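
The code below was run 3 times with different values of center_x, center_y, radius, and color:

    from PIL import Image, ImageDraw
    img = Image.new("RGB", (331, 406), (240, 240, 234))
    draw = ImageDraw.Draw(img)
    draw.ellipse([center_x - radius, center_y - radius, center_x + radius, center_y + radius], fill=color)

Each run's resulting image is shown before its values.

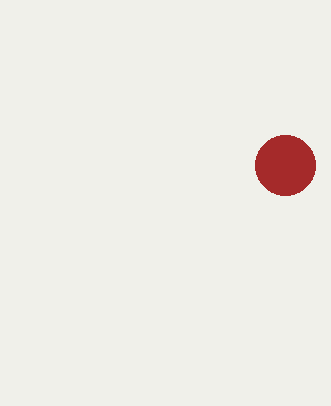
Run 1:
center_x = 285
center_y = 165
radius = 30
color = 'brown'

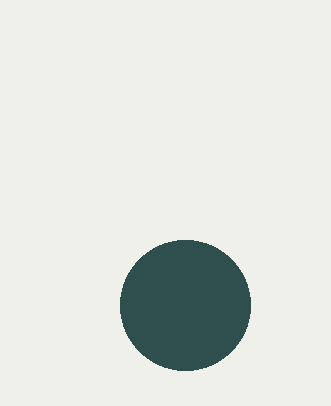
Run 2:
center_x = 185; center_y = 305; radius = 65; color = 'darkslategray'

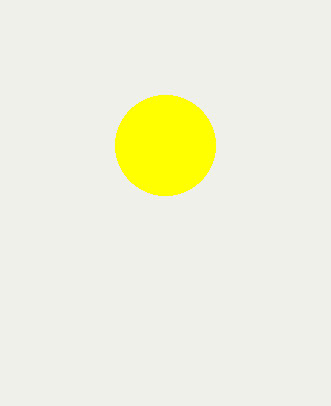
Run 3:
center_x = 165
center_y = 145
radius = 50
color = 'yellow'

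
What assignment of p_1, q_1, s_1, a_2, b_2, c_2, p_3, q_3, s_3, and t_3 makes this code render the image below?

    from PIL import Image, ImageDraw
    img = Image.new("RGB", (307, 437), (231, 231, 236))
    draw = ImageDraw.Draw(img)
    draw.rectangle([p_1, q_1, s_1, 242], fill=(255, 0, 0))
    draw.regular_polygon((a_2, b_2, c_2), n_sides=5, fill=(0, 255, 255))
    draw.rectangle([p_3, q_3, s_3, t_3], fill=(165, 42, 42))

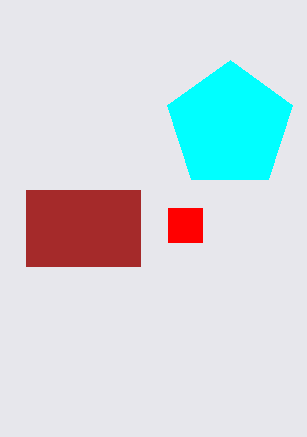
p_1 = 168; q_1 = 208; s_1 = 202; a_2 = 230; b_2 = 126; c_2 = 66; p_3 = 26; q_3 = 190; s_3 = 140; t_3 = 266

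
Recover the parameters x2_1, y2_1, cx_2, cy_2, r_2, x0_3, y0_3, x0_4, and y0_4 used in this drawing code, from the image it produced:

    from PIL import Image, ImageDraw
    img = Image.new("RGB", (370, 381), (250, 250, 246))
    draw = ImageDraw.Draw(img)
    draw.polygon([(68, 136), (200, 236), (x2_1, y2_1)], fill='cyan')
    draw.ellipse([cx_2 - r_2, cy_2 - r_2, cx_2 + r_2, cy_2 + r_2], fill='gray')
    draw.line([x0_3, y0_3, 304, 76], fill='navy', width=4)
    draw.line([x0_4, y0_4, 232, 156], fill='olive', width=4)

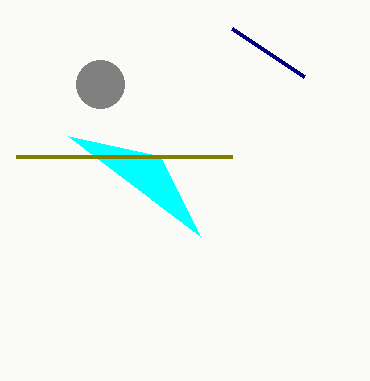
x2_1 = 160
y2_1 = 156
cx_2 = 100
cy_2 = 84
r_2 = 24
x0_3 = 232
y0_3 = 28
x0_4 = 16
y0_4 = 156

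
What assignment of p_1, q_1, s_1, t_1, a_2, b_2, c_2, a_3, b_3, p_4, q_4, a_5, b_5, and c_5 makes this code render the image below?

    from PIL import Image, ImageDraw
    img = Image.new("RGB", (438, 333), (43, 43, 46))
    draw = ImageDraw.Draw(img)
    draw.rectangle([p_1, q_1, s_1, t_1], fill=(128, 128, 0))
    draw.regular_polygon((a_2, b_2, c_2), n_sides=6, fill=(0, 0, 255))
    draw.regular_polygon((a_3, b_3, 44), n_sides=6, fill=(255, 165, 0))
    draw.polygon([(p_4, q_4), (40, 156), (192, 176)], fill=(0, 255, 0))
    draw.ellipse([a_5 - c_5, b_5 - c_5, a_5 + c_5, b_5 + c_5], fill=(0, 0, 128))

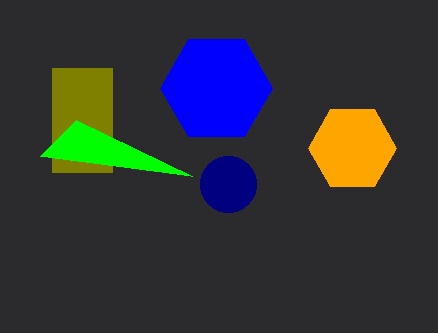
p_1 = 52, q_1 = 68, s_1 = 112, t_1 = 172, a_2 = 216, b_2 = 88, c_2 = 56, a_3 = 352, b_3 = 148, p_4 = 76, q_4 = 120, a_5 = 228, b_5 = 184, c_5 = 28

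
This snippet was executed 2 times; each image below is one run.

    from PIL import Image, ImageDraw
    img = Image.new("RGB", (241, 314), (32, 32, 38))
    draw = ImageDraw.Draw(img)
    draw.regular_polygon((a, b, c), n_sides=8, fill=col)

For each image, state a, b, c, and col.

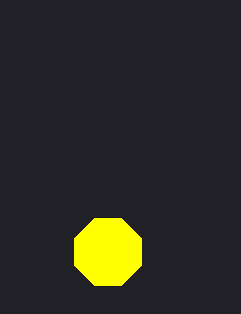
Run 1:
a = 108, b = 252, c = 36, col = 'yellow'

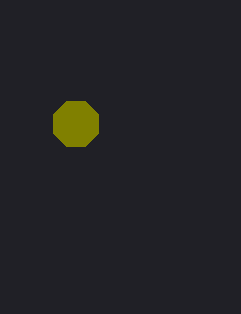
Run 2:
a = 76; b = 124; c = 24; col = 'olive'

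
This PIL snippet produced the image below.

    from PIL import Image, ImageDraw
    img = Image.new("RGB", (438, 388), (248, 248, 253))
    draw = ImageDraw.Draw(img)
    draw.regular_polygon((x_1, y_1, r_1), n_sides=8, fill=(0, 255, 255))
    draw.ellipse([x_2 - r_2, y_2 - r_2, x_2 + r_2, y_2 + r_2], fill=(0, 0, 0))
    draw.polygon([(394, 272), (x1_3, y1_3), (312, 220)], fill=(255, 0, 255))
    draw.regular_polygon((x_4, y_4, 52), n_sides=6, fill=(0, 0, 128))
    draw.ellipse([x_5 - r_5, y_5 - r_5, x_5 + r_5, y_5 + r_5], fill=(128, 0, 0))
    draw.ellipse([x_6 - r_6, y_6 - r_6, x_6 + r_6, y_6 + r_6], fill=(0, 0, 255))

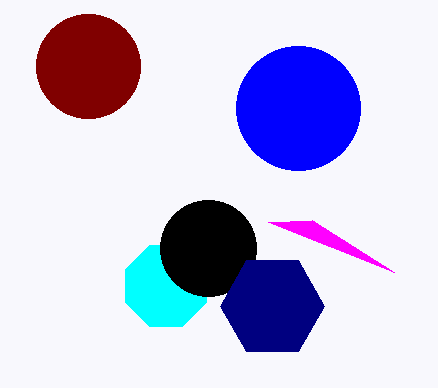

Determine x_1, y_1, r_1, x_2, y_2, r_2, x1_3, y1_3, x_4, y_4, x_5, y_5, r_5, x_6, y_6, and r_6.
x_1 = 166
y_1 = 286
r_1 = 44
x_2 = 208
y_2 = 248
r_2 = 48
x1_3 = 268
y1_3 = 222
x_4 = 272
y_4 = 306
x_5 = 88
y_5 = 66
r_5 = 52
x_6 = 298
y_6 = 108
r_6 = 62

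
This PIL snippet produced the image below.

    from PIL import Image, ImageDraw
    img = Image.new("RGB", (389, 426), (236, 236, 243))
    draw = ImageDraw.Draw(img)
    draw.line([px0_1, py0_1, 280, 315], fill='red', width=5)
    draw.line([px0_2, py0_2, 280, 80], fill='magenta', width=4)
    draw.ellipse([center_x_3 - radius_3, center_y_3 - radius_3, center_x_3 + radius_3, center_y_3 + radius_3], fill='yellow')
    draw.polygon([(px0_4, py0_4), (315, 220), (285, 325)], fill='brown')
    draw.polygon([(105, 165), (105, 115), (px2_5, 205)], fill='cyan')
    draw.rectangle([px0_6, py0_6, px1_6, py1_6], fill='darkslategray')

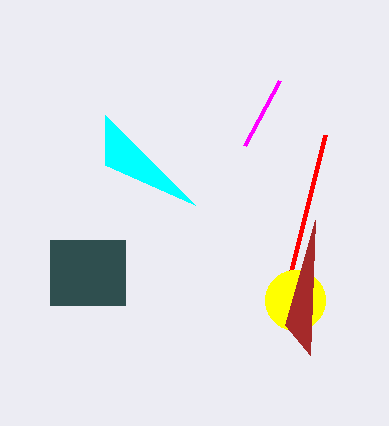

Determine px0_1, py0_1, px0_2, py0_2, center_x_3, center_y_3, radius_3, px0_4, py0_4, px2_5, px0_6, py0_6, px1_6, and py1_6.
px0_1 = 325; py0_1 = 135; px0_2 = 245; py0_2 = 145; center_x_3 = 295; center_y_3 = 300; radius_3 = 30; px0_4 = 310; py0_4 = 355; px2_5 = 195; px0_6 = 50; py0_6 = 240; px1_6 = 125; py1_6 = 305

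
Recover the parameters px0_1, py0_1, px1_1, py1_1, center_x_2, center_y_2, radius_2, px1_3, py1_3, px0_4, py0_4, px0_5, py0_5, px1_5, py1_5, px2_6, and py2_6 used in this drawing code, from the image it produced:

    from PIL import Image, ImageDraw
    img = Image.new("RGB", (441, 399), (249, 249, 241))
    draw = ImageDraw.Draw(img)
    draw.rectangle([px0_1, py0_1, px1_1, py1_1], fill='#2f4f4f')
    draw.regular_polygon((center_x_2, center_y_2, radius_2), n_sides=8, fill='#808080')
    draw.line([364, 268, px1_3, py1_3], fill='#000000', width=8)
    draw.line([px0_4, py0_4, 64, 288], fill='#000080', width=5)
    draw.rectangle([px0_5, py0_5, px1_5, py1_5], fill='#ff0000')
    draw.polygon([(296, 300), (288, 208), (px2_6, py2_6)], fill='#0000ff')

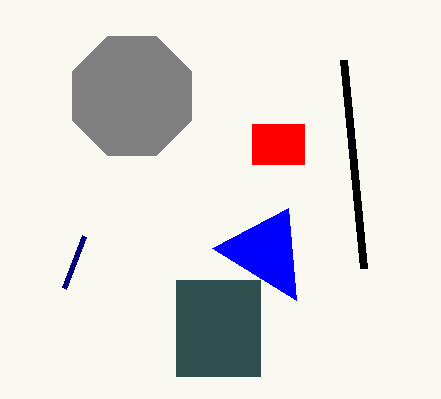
px0_1 = 176
py0_1 = 280
px1_1 = 260
py1_1 = 376
center_x_2 = 132
center_y_2 = 96
radius_2 = 64
px1_3 = 344
py1_3 = 60
px0_4 = 84
py0_4 = 236
px0_5 = 252
py0_5 = 124
px1_5 = 304
py1_5 = 164
px2_6 = 212
py2_6 = 248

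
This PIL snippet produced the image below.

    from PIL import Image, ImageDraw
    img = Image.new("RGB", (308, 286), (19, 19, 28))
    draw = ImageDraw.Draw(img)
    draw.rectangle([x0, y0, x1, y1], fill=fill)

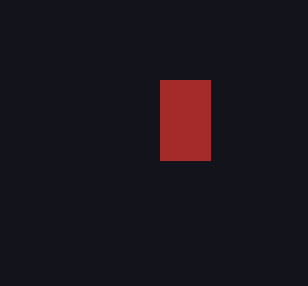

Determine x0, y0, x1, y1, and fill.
x0 = 160, y0 = 80, x1 = 210, y1 = 160, fill = 'brown'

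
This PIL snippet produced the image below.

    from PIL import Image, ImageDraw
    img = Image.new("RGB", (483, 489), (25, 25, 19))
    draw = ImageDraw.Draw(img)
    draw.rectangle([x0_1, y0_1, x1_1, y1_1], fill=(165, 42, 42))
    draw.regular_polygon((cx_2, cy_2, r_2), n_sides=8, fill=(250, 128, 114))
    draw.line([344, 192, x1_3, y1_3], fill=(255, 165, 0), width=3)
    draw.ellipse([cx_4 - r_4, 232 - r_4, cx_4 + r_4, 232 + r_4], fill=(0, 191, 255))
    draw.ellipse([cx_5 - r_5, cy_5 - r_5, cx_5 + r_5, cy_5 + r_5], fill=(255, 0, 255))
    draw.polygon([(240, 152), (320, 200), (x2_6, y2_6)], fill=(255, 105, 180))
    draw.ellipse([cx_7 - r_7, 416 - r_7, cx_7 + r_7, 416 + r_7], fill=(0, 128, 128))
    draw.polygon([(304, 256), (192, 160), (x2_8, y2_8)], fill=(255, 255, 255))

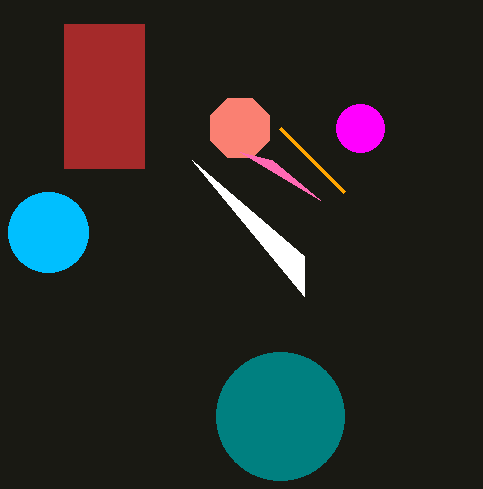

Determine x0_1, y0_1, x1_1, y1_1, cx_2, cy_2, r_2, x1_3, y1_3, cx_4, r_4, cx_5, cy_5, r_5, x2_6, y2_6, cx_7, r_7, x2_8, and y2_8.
x0_1 = 64; y0_1 = 24; x1_1 = 144; y1_1 = 168; cx_2 = 240; cy_2 = 128; r_2 = 32; x1_3 = 280; y1_3 = 128; cx_4 = 48; r_4 = 40; cx_5 = 360; cy_5 = 128; r_5 = 24; x2_6 = 272; y2_6 = 160; cx_7 = 280; r_7 = 64; x2_8 = 304; y2_8 = 296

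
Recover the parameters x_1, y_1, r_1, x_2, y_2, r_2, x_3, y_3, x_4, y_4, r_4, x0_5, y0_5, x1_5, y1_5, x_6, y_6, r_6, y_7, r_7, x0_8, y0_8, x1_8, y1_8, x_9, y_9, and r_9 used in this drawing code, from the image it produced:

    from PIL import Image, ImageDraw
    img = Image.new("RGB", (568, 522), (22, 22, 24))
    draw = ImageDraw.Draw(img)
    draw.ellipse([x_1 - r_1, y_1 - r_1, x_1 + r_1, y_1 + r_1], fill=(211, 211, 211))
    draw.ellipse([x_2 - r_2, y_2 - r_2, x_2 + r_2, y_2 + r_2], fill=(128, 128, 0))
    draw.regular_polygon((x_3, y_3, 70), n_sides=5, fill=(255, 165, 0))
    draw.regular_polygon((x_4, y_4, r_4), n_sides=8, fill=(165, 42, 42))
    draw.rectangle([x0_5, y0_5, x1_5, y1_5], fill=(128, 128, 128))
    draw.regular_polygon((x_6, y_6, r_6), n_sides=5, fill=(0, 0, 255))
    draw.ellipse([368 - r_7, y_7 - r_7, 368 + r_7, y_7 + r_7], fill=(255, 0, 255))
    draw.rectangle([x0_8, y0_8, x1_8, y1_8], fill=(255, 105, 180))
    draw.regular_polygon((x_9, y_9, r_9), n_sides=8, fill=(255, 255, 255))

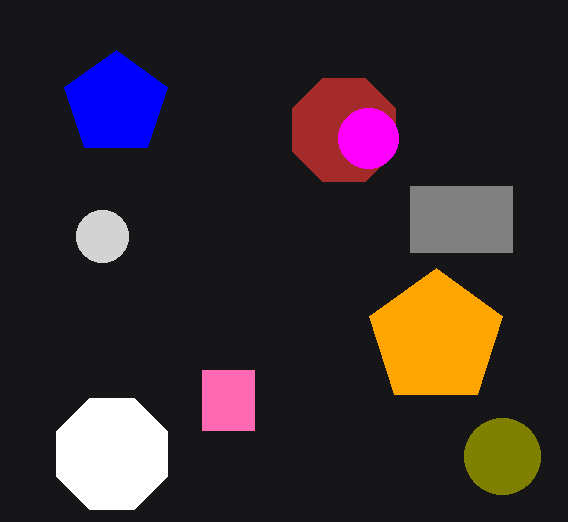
x_1 = 102, y_1 = 236, r_1 = 26, x_2 = 502, y_2 = 456, r_2 = 38, x_3 = 436, y_3 = 338, x_4 = 344, y_4 = 130, r_4 = 56, x0_5 = 410, y0_5 = 186, x1_5 = 512, y1_5 = 252, x_6 = 116, y_6 = 104, r_6 = 54, y_7 = 138, r_7 = 30, x0_8 = 202, y0_8 = 370, x1_8 = 254, y1_8 = 430, x_9 = 112, y_9 = 454, r_9 = 60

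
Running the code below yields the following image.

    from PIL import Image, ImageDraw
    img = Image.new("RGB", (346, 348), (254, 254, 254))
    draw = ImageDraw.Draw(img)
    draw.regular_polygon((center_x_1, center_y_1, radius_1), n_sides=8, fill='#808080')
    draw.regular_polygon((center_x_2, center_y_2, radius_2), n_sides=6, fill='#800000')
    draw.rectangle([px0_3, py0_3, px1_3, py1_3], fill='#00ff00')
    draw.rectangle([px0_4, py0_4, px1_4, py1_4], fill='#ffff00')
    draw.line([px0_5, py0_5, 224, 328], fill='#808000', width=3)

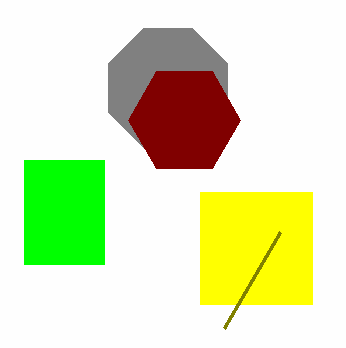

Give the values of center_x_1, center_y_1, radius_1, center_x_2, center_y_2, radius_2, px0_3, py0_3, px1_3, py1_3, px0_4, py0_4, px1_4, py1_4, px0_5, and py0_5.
center_x_1 = 168; center_y_1 = 88; radius_1 = 64; center_x_2 = 184; center_y_2 = 120; radius_2 = 56; px0_3 = 24; py0_3 = 160; px1_3 = 104; py1_3 = 264; px0_4 = 200; py0_4 = 192; px1_4 = 312; py1_4 = 304; px0_5 = 280; py0_5 = 232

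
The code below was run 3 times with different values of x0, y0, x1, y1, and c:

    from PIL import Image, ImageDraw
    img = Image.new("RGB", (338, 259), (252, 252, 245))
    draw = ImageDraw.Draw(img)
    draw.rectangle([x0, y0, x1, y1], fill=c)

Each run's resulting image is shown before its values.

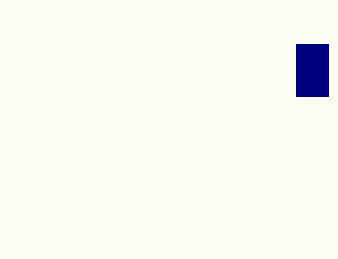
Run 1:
x0 = 296
y0 = 44
x1 = 328
y1 = 96
c = 'navy'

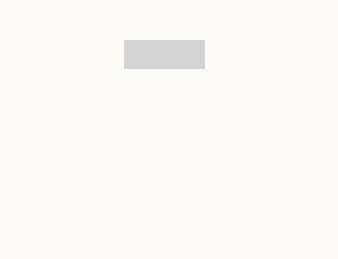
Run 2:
x0 = 124, y0 = 40, x1 = 204, y1 = 68, c = 'lightgray'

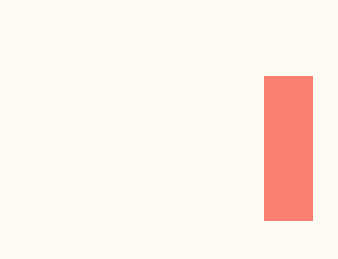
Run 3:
x0 = 264; y0 = 76; x1 = 312; y1 = 220; c = 'salmon'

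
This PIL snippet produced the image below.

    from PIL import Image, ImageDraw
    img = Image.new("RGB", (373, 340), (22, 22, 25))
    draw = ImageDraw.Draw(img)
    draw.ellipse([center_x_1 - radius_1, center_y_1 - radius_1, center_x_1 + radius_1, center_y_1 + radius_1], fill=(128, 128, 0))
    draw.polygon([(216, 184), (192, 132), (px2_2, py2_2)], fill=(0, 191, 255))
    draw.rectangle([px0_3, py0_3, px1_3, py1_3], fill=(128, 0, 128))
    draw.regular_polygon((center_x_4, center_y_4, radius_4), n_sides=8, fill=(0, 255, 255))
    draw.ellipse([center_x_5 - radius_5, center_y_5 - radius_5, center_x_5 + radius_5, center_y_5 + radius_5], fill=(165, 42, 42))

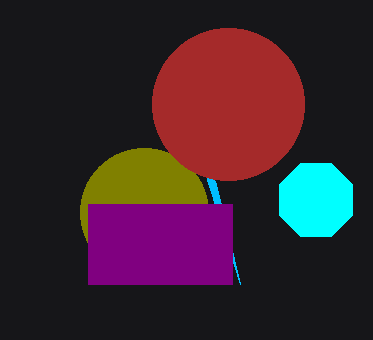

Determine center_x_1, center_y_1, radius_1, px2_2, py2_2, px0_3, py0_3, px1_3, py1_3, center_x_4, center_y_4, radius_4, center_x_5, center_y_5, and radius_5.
center_x_1 = 144
center_y_1 = 212
radius_1 = 64
px2_2 = 240
py2_2 = 284
px0_3 = 88
py0_3 = 204
px1_3 = 232
py1_3 = 284
center_x_4 = 316
center_y_4 = 200
radius_4 = 40
center_x_5 = 228
center_y_5 = 104
radius_5 = 76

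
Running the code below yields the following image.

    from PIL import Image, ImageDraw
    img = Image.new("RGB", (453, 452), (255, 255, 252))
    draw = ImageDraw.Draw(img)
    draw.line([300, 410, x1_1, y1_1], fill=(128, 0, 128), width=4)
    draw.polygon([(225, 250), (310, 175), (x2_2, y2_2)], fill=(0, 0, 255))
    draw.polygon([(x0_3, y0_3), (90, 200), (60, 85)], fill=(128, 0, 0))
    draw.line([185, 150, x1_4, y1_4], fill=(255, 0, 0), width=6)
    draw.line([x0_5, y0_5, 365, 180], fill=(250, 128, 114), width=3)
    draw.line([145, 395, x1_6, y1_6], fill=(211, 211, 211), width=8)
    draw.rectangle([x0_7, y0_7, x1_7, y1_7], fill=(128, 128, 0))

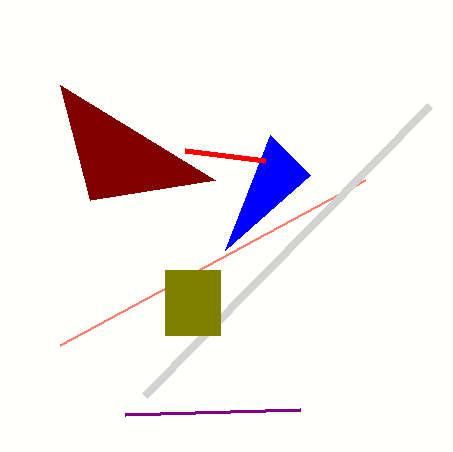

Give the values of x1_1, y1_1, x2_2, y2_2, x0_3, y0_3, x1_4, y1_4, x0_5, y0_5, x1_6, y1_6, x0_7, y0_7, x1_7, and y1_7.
x1_1 = 125
y1_1 = 415
x2_2 = 270
y2_2 = 135
x0_3 = 215
y0_3 = 180
x1_4 = 265
y1_4 = 160
x0_5 = 60
y0_5 = 345
x1_6 = 430
y1_6 = 105
x0_7 = 165
y0_7 = 270
x1_7 = 220
y1_7 = 335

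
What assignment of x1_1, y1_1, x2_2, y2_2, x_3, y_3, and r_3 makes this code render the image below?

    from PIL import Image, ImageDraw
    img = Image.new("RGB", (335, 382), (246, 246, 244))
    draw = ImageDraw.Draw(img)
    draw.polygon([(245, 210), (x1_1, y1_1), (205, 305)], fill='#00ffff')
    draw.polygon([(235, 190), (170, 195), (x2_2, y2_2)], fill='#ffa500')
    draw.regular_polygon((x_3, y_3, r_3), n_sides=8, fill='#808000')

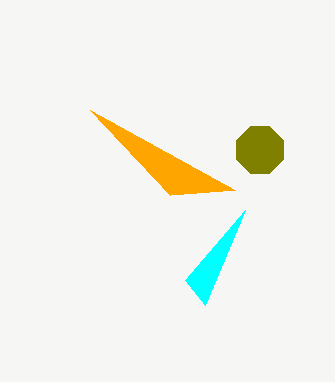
x1_1 = 185; y1_1 = 280; x2_2 = 90; y2_2 = 110; x_3 = 260; y_3 = 150; r_3 = 25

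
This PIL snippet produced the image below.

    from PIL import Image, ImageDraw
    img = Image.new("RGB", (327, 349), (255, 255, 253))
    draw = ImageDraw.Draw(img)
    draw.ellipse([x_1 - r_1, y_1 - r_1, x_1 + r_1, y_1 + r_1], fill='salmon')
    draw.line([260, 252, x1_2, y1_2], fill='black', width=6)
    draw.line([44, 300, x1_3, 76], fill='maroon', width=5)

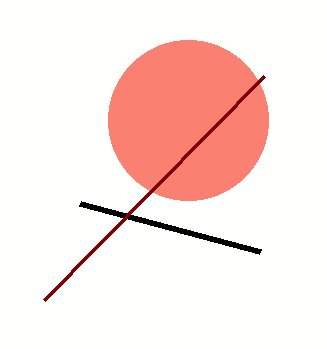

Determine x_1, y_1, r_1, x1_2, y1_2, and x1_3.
x_1 = 188, y_1 = 120, r_1 = 80, x1_2 = 80, y1_2 = 204, x1_3 = 264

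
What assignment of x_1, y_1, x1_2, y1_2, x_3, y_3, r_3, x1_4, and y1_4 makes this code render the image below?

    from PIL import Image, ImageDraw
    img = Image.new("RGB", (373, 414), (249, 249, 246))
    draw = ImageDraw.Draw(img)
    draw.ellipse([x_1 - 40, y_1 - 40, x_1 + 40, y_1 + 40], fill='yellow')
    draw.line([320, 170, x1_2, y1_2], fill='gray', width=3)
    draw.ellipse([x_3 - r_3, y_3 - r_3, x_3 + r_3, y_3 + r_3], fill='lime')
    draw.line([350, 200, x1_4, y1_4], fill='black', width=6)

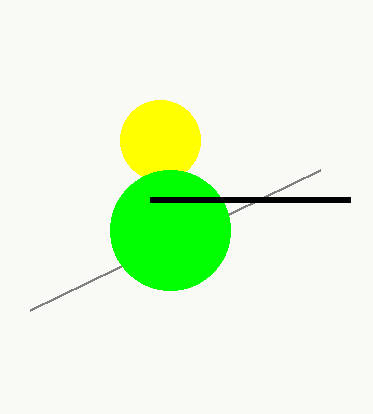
x_1 = 160, y_1 = 140, x1_2 = 30, y1_2 = 310, x_3 = 170, y_3 = 230, r_3 = 60, x1_4 = 150, y1_4 = 200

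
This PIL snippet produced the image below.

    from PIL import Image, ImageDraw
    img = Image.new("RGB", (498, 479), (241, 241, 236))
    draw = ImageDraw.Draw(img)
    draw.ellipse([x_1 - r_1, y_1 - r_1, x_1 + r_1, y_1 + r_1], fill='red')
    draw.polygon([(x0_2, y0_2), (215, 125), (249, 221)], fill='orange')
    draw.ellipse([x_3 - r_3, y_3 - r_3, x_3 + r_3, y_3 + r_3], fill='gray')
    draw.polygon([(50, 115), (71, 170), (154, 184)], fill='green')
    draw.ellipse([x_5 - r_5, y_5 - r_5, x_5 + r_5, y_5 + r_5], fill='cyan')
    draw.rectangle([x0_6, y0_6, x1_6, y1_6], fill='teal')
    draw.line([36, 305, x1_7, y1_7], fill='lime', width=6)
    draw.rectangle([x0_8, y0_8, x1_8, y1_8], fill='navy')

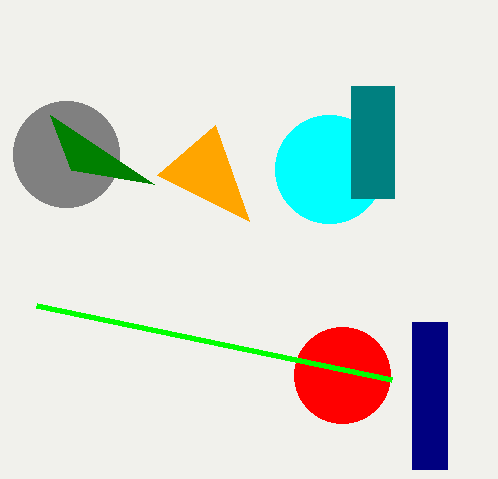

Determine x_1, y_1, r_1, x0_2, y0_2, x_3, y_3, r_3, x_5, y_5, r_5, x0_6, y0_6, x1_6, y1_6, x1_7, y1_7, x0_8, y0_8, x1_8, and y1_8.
x_1 = 342
y_1 = 375
r_1 = 48
x0_2 = 157
y0_2 = 175
x_3 = 66
y_3 = 154
r_3 = 53
x_5 = 329
y_5 = 169
r_5 = 54
x0_6 = 351
y0_6 = 86
x1_6 = 394
y1_6 = 198
x1_7 = 391
y1_7 = 379
x0_8 = 412
y0_8 = 322
x1_8 = 447
y1_8 = 469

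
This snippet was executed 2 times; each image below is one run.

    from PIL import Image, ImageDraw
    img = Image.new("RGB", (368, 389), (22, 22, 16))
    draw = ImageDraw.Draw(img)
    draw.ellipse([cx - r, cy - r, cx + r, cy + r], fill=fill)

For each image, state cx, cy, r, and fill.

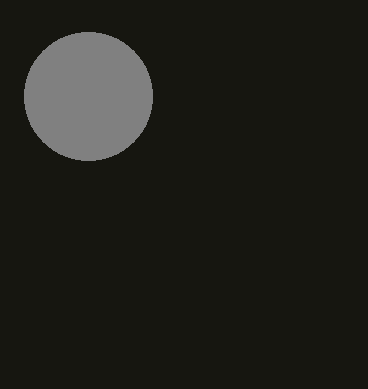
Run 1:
cx = 88
cy = 96
r = 64
fill = 'gray'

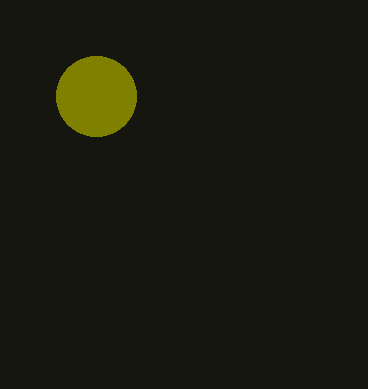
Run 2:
cx = 96
cy = 96
r = 40
fill = 'olive'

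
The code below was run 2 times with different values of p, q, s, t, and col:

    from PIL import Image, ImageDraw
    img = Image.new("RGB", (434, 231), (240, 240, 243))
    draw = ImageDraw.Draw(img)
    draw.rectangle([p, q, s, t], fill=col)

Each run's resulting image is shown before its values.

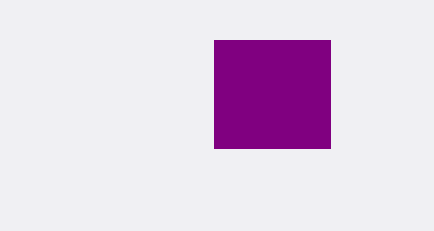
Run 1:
p = 214, q = 40, s = 330, t = 148, col = 'purple'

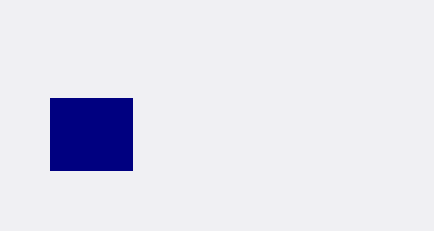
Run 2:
p = 50
q = 98
s = 132
t = 170
col = 'navy'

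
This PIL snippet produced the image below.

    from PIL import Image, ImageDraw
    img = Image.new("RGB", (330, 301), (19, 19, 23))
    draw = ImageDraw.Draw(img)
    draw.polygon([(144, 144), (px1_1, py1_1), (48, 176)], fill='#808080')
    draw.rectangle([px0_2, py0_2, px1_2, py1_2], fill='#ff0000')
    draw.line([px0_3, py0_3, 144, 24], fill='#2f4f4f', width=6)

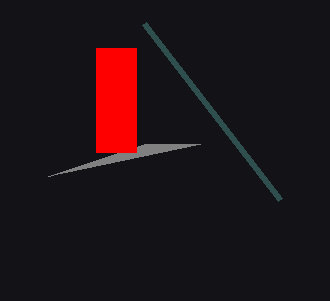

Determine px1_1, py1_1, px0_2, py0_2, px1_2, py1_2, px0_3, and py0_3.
px1_1 = 200; py1_1 = 144; px0_2 = 96; py0_2 = 48; px1_2 = 136; py1_2 = 152; px0_3 = 280; py0_3 = 200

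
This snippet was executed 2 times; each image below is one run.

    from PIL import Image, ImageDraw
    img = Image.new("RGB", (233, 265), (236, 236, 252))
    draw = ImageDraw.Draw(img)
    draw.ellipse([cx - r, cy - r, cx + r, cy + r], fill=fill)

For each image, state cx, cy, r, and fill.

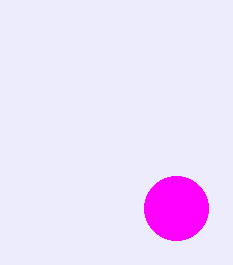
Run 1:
cx = 176
cy = 208
r = 32
fill = 'magenta'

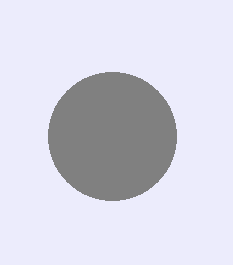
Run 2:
cx = 112
cy = 136
r = 64
fill = 'gray'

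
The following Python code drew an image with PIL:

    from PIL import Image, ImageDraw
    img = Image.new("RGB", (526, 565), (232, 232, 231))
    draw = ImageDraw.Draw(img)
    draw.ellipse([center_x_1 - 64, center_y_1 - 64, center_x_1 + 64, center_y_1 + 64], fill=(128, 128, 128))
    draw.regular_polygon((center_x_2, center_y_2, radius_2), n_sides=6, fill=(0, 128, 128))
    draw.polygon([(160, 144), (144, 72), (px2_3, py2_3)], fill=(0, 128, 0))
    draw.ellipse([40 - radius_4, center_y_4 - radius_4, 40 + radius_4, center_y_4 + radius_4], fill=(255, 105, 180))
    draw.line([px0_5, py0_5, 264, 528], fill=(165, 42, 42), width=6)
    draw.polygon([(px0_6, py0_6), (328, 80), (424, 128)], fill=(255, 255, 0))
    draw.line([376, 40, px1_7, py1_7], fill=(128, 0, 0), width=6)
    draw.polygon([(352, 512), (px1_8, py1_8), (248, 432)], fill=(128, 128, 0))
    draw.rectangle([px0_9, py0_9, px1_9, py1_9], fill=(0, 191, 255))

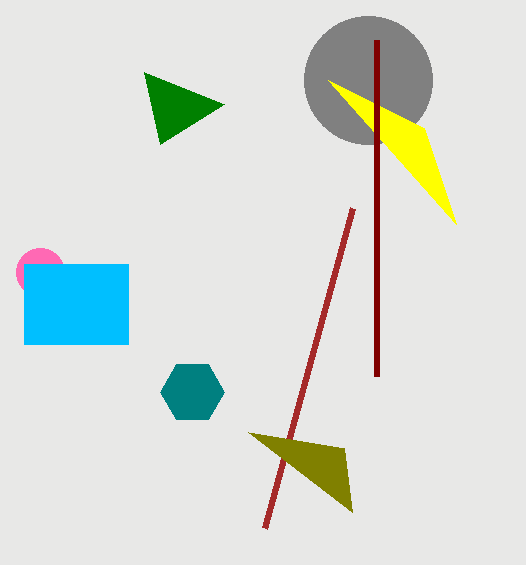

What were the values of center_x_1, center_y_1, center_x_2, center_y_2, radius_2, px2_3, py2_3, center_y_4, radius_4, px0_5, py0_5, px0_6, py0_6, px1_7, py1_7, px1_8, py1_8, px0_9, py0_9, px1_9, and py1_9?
center_x_1 = 368; center_y_1 = 80; center_x_2 = 192; center_y_2 = 392; radius_2 = 32; px2_3 = 224; py2_3 = 104; center_y_4 = 272; radius_4 = 24; px0_5 = 352; py0_5 = 208; px0_6 = 456; py0_6 = 224; px1_7 = 376; py1_7 = 376; px1_8 = 344; py1_8 = 448; px0_9 = 24; py0_9 = 264; px1_9 = 128; py1_9 = 344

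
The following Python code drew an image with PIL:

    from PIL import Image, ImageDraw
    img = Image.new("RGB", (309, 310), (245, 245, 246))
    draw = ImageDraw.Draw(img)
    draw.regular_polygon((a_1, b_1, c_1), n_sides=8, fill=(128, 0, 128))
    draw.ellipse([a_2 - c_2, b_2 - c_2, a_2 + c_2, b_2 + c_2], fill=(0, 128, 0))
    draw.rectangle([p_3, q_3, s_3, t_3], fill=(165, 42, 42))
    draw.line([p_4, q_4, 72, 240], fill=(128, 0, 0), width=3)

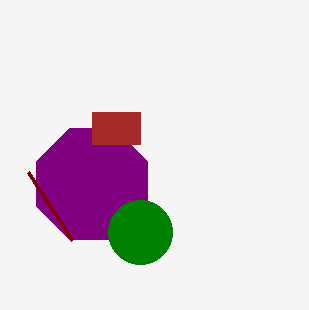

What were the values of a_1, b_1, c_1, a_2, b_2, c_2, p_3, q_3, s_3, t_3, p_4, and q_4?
a_1 = 92, b_1 = 184, c_1 = 60, a_2 = 140, b_2 = 232, c_2 = 32, p_3 = 92, q_3 = 112, s_3 = 140, t_3 = 144, p_4 = 28, q_4 = 172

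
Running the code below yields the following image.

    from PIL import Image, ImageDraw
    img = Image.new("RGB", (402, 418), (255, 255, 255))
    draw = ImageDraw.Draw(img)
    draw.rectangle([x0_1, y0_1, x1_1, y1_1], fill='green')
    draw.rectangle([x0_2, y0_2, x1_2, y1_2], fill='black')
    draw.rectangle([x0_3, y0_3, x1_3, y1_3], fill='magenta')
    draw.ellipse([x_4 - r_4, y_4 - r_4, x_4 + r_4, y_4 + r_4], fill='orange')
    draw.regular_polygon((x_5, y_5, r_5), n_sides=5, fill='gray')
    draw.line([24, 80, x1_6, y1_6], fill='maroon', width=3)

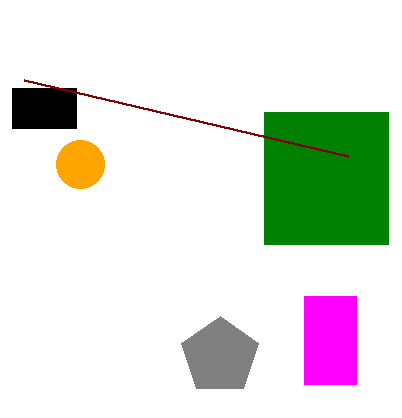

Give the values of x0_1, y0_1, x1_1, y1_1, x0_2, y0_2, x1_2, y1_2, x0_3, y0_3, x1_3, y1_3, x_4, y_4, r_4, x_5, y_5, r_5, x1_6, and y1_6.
x0_1 = 264
y0_1 = 112
x1_1 = 388
y1_1 = 244
x0_2 = 12
y0_2 = 88
x1_2 = 76
y1_2 = 128
x0_3 = 304
y0_3 = 296
x1_3 = 356
y1_3 = 384
x_4 = 80
y_4 = 164
r_4 = 24
x_5 = 220
y_5 = 356
r_5 = 40
x1_6 = 348
y1_6 = 156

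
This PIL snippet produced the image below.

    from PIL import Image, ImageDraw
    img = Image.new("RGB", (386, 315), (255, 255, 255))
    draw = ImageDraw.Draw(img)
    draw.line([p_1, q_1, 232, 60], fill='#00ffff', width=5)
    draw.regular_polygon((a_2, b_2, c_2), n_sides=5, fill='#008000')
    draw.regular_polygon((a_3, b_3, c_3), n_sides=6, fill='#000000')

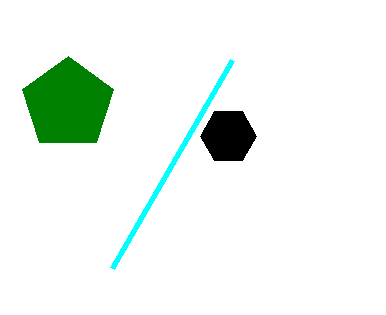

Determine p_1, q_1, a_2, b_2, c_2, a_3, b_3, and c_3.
p_1 = 112
q_1 = 268
a_2 = 68
b_2 = 104
c_2 = 48
a_3 = 228
b_3 = 136
c_3 = 28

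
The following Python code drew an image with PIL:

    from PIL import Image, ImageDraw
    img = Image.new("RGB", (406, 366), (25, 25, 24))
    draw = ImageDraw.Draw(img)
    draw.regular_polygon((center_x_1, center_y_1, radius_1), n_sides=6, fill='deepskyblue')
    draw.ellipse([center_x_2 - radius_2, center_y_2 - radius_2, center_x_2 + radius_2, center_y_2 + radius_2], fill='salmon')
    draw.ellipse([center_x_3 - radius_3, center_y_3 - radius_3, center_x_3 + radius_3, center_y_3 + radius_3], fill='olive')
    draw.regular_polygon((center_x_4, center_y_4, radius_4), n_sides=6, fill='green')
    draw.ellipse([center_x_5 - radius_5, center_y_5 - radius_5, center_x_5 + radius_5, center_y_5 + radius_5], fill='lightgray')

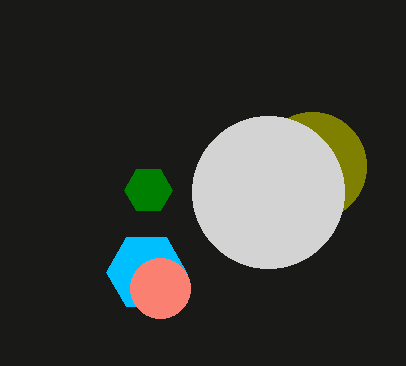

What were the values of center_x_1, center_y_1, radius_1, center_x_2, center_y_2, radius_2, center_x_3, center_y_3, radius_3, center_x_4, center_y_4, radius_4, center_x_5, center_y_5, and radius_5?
center_x_1 = 146
center_y_1 = 272
radius_1 = 40
center_x_2 = 160
center_y_2 = 288
radius_2 = 30
center_x_3 = 312
center_y_3 = 166
radius_3 = 54
center_x_4 = 148
center_y_4 = 190
radius_4 = 24
center_x_5 = 268
center_y_5 = 192
radius_5 = 76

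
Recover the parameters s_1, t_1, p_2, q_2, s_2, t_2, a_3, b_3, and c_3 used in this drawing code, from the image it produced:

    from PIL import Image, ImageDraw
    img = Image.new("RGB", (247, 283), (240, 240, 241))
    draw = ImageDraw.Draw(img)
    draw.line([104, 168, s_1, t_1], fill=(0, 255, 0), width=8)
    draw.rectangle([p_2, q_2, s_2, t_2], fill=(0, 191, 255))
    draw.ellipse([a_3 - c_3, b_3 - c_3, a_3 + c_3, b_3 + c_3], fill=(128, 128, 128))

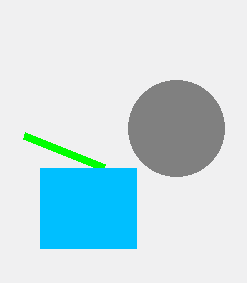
s_1 = 24
t_1 = 136
p_2 = 40
q_2 = 168
s_2 = 136
t_2 = 248
a_3 = 176
b_3 = 128
c_3 = 48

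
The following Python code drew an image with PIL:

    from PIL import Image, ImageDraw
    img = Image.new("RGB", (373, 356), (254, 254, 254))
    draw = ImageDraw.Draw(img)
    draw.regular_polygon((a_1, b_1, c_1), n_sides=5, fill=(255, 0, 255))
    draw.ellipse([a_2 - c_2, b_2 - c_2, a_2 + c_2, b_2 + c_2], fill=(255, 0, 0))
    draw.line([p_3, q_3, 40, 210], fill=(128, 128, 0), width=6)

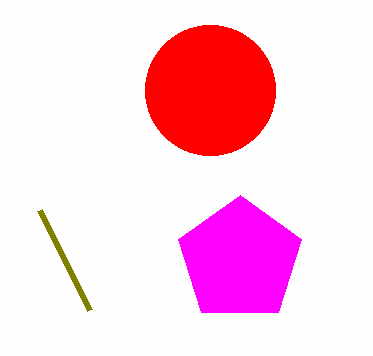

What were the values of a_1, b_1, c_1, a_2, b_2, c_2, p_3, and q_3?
a_1 = 240, b_1 = 260, c_1 = 65, a_2 = 210, b_2 = 90, c_2 = 65, p_3 = 90, q_3 = 310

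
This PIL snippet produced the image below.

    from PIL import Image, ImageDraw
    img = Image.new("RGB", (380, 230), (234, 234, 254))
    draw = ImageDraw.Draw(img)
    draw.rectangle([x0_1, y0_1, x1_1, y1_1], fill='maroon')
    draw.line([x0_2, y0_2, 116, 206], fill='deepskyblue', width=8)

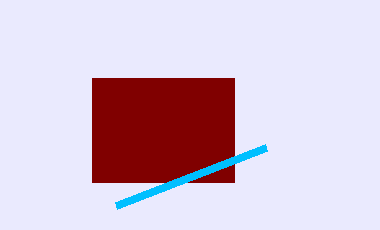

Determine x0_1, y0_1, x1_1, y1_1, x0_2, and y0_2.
x0_1 = 92
y0_1 = 78
x1_1 = 234
y1_1 = 182
x0_2 = 266
y0_2 = 148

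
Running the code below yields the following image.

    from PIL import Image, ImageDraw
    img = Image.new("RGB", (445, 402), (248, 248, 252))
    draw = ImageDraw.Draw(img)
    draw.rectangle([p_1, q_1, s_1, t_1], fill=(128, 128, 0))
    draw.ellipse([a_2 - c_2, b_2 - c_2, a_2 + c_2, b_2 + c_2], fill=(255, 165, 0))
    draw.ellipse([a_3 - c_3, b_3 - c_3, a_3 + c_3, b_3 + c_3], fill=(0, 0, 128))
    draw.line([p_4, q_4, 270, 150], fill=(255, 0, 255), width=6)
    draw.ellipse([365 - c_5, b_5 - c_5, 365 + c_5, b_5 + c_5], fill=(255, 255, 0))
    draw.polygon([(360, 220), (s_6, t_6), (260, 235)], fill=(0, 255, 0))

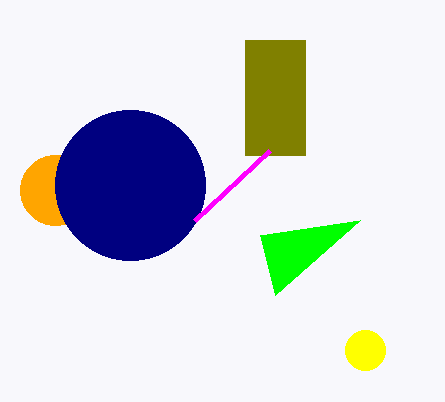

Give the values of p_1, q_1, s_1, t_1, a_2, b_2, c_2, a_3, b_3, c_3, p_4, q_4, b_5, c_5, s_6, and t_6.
p_1 = 245; q_1 = 40; s_1 = 305; t_1 = 155; a_2 = 55; b_2 = 190; c_2 = 35; a_3 = 130; b_3 = 185; c_3 = 75; p_4 = 195; q_4 = 220; b_5 = 350; c_5 = 20; s_6 = 275; t_6 = 295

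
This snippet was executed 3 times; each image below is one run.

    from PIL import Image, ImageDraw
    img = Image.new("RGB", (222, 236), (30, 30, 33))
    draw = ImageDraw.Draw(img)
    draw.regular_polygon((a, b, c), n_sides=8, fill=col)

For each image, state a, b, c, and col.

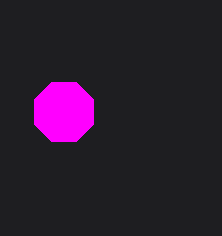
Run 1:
a = 64
b = 112
c = 32
col = 'magenta'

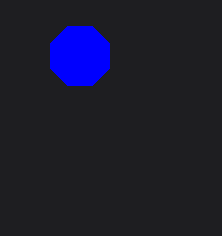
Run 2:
a = 80
b = 56
c = 32
col = 'blue'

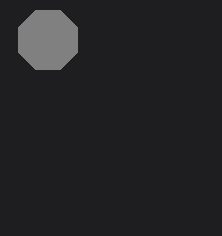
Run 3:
a = 48
b = 40
c = 32
col = 'gray'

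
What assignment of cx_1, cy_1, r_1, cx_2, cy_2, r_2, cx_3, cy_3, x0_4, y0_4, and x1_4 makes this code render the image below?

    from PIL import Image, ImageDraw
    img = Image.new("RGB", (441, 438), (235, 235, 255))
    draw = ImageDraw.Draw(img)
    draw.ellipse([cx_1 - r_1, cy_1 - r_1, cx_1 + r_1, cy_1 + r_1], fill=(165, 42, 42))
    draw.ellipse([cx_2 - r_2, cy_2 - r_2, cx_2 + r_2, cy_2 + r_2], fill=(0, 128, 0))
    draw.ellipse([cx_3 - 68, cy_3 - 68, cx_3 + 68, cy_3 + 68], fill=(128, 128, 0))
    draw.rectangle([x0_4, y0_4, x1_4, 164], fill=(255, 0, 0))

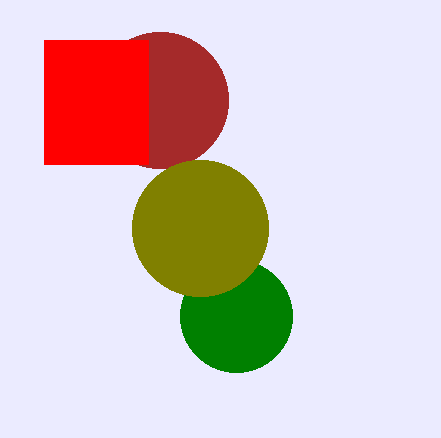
cx_1 = 160
cy_1 = 100
r_1 = 68
cx_2 = 236
cy_2 = 316
r_2 = 56
cx_3 = 200
cy_3 = 228
x0_4 = 44
y0_4 = 40
x1_4 = 148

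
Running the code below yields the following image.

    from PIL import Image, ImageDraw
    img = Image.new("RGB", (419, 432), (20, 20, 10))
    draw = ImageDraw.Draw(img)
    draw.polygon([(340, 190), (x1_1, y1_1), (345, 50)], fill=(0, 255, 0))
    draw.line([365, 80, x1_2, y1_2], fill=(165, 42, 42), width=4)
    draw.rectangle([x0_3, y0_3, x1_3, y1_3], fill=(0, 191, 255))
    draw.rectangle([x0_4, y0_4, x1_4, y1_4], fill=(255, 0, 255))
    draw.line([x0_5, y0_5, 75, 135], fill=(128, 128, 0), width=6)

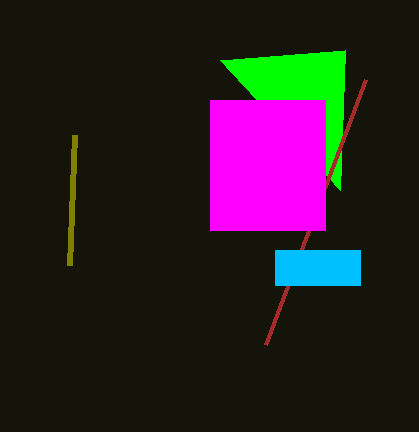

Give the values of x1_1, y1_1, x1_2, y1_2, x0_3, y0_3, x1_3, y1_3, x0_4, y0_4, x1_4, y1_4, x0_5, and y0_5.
x1_1 = 220
y1_1 = 60
x1_2 = 265
y1_2 = 345
x0_3 = 275
y0_3 = 250
x1_3 = 360
y1_3 = 285
x0_4 = 210
y0_4 = 100
x1_4 = 325
y1_4 = 230
x0_5 = 70
y0_5 = 265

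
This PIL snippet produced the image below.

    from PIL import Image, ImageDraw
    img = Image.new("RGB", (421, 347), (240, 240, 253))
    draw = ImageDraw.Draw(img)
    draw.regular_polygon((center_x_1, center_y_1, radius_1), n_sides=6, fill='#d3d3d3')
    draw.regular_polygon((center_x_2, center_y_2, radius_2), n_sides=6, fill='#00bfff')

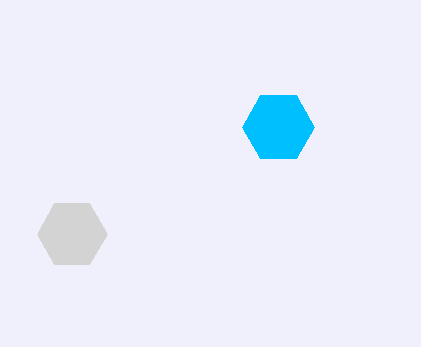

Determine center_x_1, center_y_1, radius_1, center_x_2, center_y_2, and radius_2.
center_x_1 = 72, center_y_1 = 234, radius_1 = 35, center_x_2 = 278, center_y_2 = 127, radius_2 = 36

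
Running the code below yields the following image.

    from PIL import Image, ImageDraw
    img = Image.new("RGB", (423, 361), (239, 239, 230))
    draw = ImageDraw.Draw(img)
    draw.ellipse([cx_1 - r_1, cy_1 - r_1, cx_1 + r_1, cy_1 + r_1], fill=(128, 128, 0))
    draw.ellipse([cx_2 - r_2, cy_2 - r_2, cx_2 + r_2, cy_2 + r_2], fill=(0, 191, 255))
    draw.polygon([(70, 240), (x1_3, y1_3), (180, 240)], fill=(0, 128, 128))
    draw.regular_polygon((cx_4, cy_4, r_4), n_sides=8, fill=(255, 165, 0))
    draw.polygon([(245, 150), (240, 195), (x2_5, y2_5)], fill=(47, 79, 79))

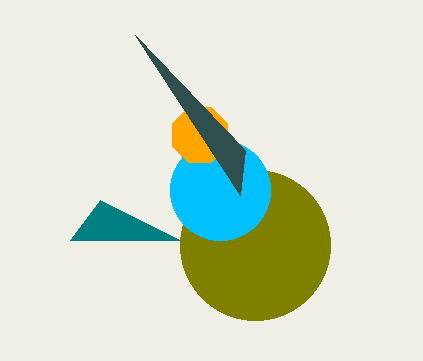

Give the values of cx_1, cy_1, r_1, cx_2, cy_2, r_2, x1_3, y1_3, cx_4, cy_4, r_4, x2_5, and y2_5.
cx_1 = 255; cy_1 = 245; r_1 = 75; cx_2 = 220; cy_2 = 190; r_2 = 50; x1_3 = 100; y1_3 = 200; cx_4 = 200; cy_4 = 135; r_4 = 30; x2_5 = 135; y2_5 = 35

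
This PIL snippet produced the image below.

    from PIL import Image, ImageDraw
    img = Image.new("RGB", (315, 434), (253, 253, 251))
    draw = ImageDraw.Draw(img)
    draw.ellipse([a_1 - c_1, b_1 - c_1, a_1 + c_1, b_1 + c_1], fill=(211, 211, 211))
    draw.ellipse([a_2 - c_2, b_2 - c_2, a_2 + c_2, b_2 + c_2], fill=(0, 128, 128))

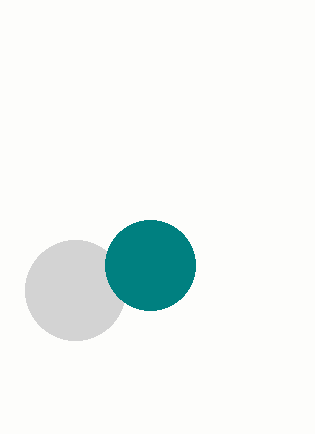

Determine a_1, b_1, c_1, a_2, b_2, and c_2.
a_1 = 75, b_1 = 290, c_1 = 50, a_2 = 150, b_2 = 265, c_2 = 45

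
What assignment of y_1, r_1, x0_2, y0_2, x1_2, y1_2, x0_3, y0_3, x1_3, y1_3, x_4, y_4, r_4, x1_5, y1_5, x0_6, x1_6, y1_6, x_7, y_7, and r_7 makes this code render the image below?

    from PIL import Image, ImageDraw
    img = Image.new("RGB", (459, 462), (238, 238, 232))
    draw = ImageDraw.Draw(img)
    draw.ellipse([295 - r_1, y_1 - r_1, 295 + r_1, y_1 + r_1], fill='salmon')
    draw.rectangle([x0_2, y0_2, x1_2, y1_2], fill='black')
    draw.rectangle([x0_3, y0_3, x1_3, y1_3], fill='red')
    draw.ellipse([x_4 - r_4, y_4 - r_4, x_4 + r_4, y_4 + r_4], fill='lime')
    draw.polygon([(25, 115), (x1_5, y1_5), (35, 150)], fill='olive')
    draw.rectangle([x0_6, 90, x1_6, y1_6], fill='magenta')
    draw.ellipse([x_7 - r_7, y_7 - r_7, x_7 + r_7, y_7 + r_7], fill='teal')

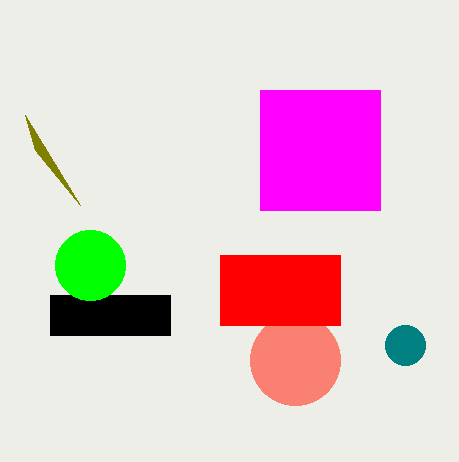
y_1 = 360; r_1 = 45; x0_2 = 50; y0_2 = 295; x1_2 = 170; y1_2 = 335; x0_3 = 220; y0_3 = 255; x1_3 = 340; y1_3 = 325; x_4 = 90; y_4 = 265; r_4 = 35; x1_5 = 80; y1_5 = 205; x0_6 = 260; x1_6 = 380; y1_6 = 210; x_7 = 405; y_7 = 345; r_7 = 20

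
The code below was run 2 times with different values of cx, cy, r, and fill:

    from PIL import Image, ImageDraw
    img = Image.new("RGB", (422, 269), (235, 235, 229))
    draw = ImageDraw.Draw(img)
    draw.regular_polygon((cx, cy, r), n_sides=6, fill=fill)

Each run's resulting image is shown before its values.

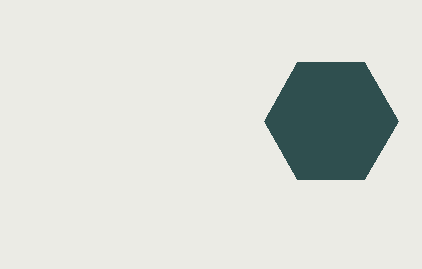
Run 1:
cx = 331; cy = 121; r = 67; fill = 'darkslategray'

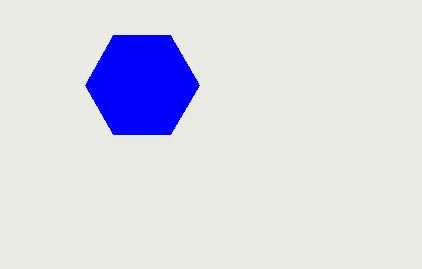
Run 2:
cx = 142, cy = 85, r = 57, fill = 'blue'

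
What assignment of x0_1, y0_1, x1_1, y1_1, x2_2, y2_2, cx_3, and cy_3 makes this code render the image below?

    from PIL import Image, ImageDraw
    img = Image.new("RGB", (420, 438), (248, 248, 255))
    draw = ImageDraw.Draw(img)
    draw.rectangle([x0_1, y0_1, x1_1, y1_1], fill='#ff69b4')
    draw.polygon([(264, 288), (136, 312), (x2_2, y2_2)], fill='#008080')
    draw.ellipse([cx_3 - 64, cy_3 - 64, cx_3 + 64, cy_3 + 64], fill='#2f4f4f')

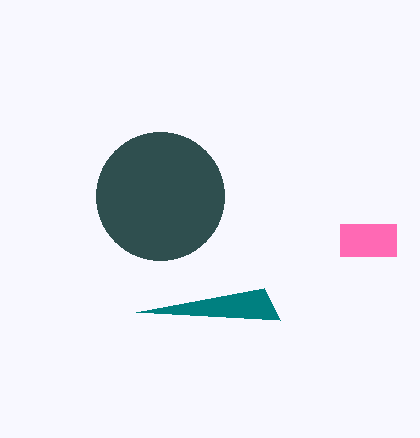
x0_1 = 340
y0_1 = 224
x1_1 = 396
y1_1 = 256
x2_2 = 280
y2_2 = 320
cx_3 = 160
cy_3 = 196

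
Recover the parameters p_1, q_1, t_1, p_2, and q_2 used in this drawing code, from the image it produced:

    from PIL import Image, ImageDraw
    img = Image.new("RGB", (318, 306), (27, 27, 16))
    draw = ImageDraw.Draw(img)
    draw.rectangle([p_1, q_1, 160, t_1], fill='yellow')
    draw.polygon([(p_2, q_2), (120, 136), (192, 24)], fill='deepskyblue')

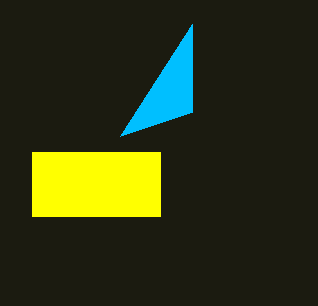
p_1 = 32; q_1 = 152; t_1 = 216; p_2 = 192; q_2 = 112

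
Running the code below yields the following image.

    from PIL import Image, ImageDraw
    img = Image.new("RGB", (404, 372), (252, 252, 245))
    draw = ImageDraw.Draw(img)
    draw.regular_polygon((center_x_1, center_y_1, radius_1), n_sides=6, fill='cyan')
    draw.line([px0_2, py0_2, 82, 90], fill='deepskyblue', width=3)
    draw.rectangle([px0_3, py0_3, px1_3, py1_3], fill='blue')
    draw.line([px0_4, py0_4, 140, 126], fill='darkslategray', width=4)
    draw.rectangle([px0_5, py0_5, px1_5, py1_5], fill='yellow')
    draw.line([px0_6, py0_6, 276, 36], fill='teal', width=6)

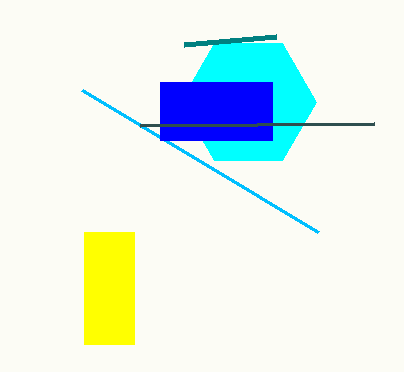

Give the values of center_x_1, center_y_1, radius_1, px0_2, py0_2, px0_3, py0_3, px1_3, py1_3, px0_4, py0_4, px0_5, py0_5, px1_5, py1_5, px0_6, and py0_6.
center_x_1 = 248, center_y_1 = 102, radius_1 = 68, px0_2 = 318, py0_2 = 232, px0_3 = 160, py0_3 = 82, px1_3 = 272, py1_3 = 140, px0_4 = 374, py0_4 = 124, px0_5 = 84, py0_5 = 232, px1_5 = 134, py1_5 = 344, px0_6 = 184, py0_6 = 44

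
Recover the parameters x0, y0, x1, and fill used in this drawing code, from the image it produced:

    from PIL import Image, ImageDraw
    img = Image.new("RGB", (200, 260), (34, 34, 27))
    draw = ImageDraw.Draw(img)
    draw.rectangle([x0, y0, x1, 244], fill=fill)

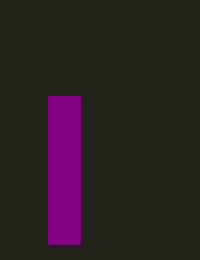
x0 = 48
y0 = 96
x1 = 80
fill = 'purple'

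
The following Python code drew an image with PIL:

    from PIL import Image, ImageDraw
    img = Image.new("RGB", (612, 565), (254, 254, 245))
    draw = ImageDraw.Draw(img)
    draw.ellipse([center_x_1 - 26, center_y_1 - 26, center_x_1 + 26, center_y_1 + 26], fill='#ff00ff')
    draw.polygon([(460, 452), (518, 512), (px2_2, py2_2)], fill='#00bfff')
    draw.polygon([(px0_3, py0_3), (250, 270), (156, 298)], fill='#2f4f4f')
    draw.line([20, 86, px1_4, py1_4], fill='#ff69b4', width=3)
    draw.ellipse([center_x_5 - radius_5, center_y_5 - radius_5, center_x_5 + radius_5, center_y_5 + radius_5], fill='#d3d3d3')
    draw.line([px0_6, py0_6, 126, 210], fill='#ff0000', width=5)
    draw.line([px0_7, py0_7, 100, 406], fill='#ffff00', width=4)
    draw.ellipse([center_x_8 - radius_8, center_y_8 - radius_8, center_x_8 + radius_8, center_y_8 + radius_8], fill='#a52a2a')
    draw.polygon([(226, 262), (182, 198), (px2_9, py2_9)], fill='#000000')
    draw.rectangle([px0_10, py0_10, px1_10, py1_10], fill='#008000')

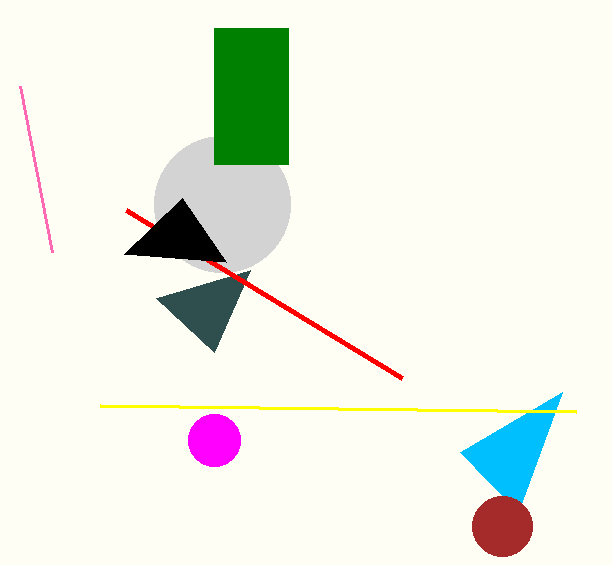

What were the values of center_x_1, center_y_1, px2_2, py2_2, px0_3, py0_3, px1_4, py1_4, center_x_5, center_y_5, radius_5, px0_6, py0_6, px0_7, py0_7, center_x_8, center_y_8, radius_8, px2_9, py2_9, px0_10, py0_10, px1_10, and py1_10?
center_x_1 = 214, center_y_1 = 440, px2_2 = 562, py2_2 = 392, px0_3 = 214, py0_3 = 352, px1_4 = 52, py1_4 = 252, center_x_5 = 222, center_y_5 = 204, radius_5 = 68, px0_6 = 402, py0_6 = 378, px0_7 = 576, py0_7 = 412, center_x_8 = 502, center_y_8 = 526, radius_8 = 30, px2_9 = 124, py2_9 = 254, px0_10 = 214, py0_10 = 28, px1_10 = 288, py1_10 = 164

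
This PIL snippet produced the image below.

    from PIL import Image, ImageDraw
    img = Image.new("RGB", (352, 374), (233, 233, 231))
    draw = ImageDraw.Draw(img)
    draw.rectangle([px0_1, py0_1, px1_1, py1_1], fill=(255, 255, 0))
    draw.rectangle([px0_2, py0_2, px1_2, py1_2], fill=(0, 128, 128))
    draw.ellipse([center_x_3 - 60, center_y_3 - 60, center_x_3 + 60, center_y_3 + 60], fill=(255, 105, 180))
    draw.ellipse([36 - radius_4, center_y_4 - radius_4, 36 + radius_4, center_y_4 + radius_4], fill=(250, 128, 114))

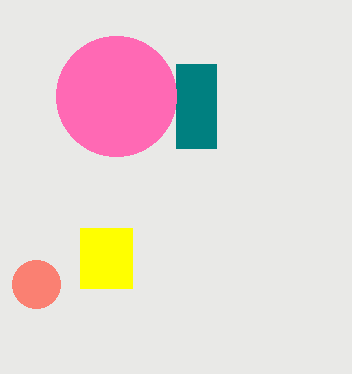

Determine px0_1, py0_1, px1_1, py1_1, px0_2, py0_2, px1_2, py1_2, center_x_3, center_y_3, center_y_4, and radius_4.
px0_1 = 80
py0_1 = 228
px1_1 = 132
py1_1 = 288
px0_2 = 176
py0_2 = 64
px1_2 = 216
py1_2 = 148
center_x_3 = 116
center_y_3 = 96
center_y_4 = 284
radius_4 = 24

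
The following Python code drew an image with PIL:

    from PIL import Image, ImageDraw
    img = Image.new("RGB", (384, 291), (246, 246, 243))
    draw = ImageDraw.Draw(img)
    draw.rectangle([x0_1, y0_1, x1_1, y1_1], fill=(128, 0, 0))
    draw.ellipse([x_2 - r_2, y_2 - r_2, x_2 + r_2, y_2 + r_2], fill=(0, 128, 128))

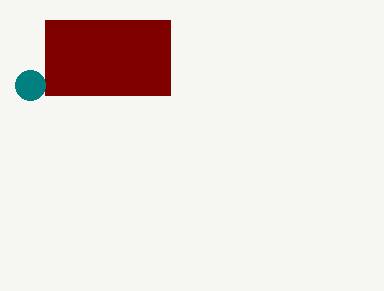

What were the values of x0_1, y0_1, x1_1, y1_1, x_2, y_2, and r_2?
x0_1 = 45, y0_1 = 20, x1_1 = 170, y1_1 = 95, x_2 = 30, y_2 = 85, r_2 = 15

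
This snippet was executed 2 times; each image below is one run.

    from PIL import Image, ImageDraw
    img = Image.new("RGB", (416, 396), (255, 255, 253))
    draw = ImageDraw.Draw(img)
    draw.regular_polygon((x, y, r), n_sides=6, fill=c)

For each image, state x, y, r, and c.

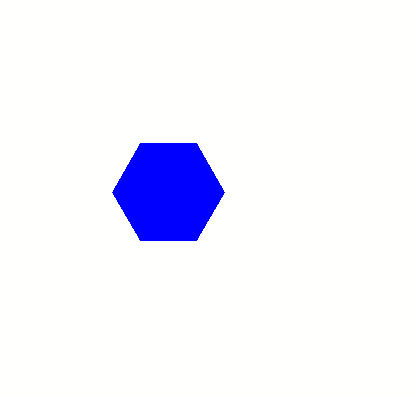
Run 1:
x = 168, y = 192, r = 56, c = 'blue'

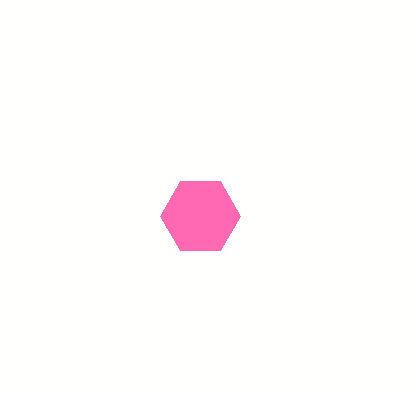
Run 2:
x = 200
y = 216
r = 40
c = 'hotpink'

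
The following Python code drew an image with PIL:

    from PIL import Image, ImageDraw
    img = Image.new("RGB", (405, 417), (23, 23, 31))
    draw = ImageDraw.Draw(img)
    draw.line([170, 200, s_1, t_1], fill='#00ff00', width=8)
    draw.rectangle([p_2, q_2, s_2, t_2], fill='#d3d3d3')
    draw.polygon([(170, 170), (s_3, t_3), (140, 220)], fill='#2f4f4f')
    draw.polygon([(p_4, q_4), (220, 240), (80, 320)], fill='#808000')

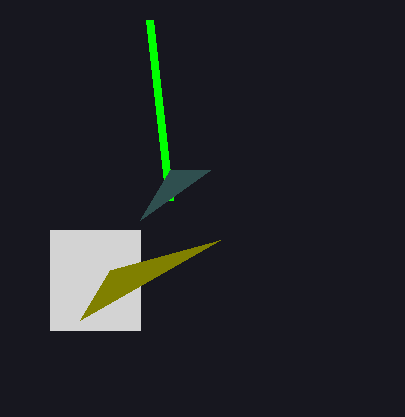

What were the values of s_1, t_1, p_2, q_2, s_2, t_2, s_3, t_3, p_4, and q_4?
s_1 = 150, t_1 = 20, p_2 = 50, q_2 = 230, s_2 = 140, t_2 = 330, s_3 = 210, t_3 = 170, p_4 = 110, q_4 = 270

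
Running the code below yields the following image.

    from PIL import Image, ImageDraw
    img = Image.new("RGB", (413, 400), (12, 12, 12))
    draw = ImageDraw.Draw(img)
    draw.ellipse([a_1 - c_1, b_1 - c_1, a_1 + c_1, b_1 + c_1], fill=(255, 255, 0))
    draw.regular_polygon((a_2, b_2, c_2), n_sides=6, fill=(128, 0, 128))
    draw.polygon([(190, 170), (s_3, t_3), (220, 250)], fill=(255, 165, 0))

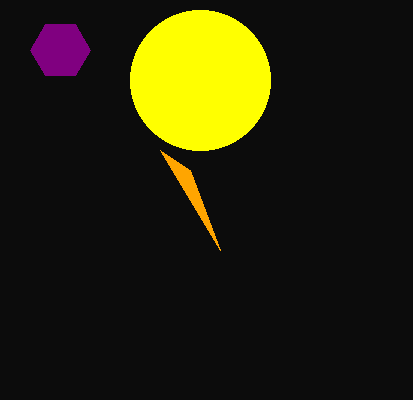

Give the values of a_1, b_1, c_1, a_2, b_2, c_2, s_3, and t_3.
a_1 = 200
b_1 = 80
c_1 = 70
a_2 = 60
b_2 = 50
c_2 = 30
s_3 = 160
t_3 = 150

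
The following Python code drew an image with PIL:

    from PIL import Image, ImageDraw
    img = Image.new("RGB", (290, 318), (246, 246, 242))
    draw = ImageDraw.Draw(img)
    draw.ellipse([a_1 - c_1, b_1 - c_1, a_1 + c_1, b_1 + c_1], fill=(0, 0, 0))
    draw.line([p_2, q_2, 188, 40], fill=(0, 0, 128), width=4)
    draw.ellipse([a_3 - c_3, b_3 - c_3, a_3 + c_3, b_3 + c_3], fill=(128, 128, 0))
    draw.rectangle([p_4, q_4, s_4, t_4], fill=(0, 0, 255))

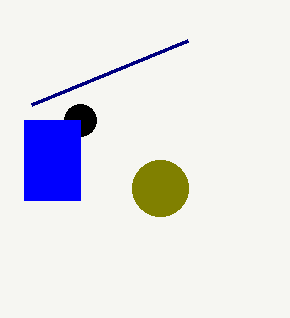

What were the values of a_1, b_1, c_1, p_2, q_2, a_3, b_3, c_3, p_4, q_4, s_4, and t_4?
a_1 = 80, b_1 = 120, c_1 = 16, p_2 = 32, q_2 = 104, a_3 = 160, b_3 = 188, c_3 = 28, p_4 = 24, q_4 = 120, s_4 = 80, t_4 = 200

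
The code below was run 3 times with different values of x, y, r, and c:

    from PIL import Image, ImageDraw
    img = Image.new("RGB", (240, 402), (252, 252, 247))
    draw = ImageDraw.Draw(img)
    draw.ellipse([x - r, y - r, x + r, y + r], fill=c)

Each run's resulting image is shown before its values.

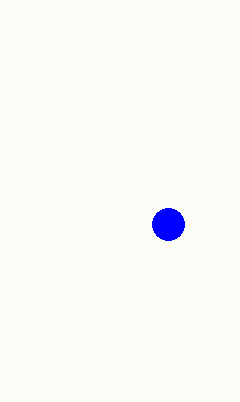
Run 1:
x = 168, y = 224, r = 16, c = 'blue'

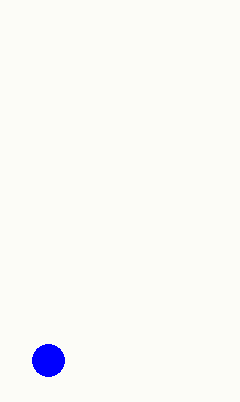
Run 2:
x = 48; y = 360; r = 16; c = 'blue'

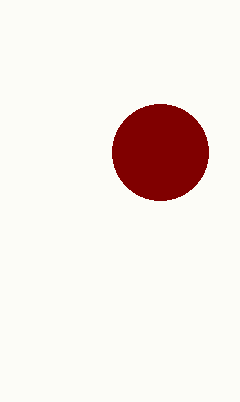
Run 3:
x = 160
y = 152
r = 48
c = 'maroon'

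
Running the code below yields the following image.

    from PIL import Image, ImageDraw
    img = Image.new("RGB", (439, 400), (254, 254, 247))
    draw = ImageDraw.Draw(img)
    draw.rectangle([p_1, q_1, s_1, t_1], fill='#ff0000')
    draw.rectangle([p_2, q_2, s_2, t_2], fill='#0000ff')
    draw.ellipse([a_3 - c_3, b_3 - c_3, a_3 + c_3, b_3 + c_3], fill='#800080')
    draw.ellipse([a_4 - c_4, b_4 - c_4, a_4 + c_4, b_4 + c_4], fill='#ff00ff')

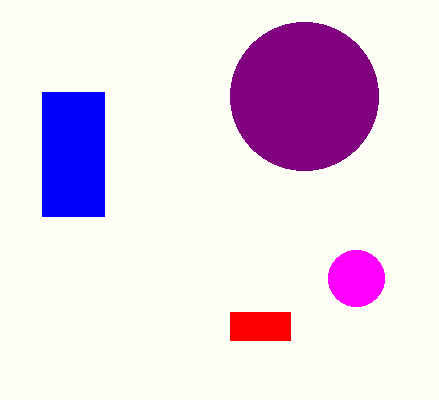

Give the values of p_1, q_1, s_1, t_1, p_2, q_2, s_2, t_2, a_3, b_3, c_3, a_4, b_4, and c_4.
p_1 = 230
q_1 = 312
s_1 = 290
t_1 = 340
p_2 = 42
q_2 = 92
s_2 = 104
t_2 = 216
a_3 = 304
b_3 = 96
c_3 = 74
a_4 = 356
b_4 = 278
c_4 = 28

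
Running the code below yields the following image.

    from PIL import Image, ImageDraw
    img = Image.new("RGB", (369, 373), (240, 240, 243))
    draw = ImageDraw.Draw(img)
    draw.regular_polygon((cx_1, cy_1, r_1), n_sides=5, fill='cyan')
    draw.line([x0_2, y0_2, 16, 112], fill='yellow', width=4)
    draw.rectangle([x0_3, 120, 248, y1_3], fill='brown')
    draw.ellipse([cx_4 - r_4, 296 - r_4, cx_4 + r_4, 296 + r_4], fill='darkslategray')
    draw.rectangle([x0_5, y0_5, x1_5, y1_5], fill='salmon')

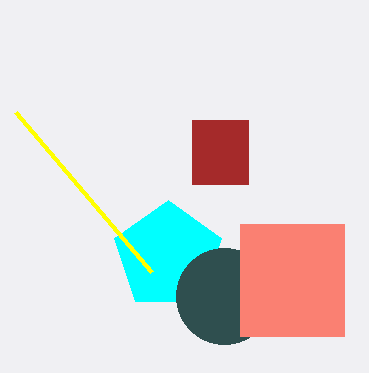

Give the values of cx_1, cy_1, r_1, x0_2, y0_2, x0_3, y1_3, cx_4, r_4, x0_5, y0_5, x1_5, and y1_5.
cx_1 = 168; cy_1 = 256; r_1 = 56; x0_2 = 152; y0_2 = 272; x0_3 = 192; y1_3 = 184; cx_4 = 224; r_4 = 48; x0_5 = 240; y0_5 = 224; x1_5 = 344; y1_5 = 336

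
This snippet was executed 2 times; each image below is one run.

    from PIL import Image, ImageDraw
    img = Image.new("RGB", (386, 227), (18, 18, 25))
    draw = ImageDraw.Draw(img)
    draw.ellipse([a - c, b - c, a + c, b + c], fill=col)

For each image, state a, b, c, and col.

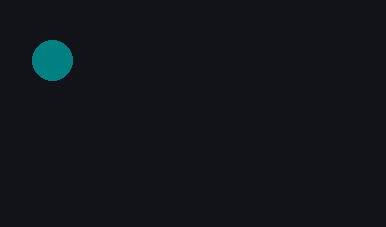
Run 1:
a = 52
b = 60
c = 20
col = 'teal'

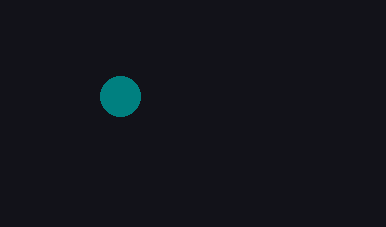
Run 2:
a = 120; b = 96; c = 20; col = 'teal'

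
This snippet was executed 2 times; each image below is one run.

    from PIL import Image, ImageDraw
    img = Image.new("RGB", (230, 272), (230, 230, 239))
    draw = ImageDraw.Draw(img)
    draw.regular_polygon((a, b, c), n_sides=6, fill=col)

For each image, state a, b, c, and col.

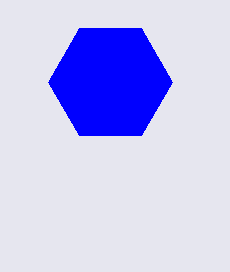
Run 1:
a = 110, b = 82, c = 62, col = 'blue'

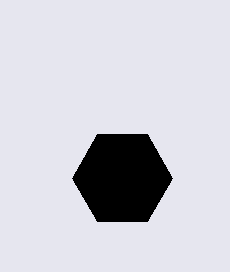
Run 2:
a = 122, b = 178, c = 50, col = 'black'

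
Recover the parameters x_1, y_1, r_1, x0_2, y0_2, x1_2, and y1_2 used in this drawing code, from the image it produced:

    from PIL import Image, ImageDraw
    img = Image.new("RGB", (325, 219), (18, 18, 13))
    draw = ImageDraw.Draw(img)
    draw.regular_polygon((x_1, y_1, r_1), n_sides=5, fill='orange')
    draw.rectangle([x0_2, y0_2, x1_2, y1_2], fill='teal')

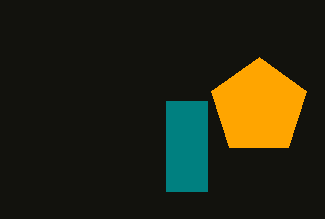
x_1 = 259, y_1 = 107, r_1 = 50, x0_2 = 166, y0_2 = 101, x1_2 = 207, y1_2 = 191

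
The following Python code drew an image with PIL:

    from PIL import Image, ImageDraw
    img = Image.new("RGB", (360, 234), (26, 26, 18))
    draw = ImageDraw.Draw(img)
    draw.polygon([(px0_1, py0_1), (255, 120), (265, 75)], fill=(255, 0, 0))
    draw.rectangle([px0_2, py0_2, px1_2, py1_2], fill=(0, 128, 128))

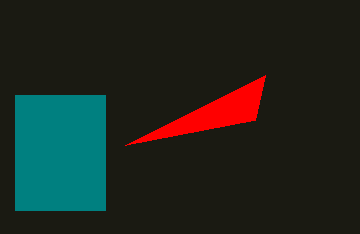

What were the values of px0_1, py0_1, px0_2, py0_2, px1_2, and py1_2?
px0_1 = 125; py0_1 = 145; px0_2 = 15; py0_2 = 95; px1_2 = 105; py1_2 = 210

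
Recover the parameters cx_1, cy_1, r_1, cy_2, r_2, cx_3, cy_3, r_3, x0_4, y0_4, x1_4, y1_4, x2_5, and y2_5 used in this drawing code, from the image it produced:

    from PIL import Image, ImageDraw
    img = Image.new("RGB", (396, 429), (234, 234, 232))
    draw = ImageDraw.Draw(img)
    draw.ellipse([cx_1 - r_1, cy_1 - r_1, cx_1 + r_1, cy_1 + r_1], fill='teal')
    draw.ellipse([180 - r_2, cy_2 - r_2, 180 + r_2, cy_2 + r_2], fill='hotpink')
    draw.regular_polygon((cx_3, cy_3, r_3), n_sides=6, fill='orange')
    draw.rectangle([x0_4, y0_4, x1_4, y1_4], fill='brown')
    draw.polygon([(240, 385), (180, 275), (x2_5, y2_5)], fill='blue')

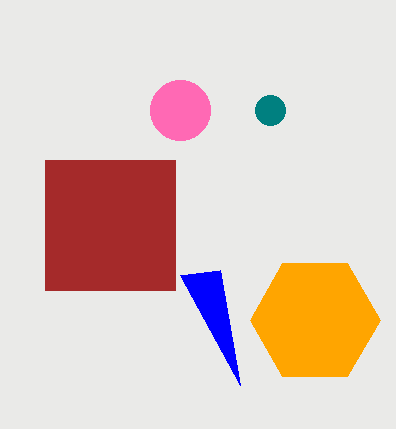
cx_1 = 270, cy_1 = 110, r_1 = 15, cy_2 = 110, r_2 = 30, cx_3 = 315, cy_3 = 320, r_3 = 65, x0_4 = 45, y0_4 = 160, x1_4 = 175, y1_4 = 290, x2_5 = 220, y2_5 = 270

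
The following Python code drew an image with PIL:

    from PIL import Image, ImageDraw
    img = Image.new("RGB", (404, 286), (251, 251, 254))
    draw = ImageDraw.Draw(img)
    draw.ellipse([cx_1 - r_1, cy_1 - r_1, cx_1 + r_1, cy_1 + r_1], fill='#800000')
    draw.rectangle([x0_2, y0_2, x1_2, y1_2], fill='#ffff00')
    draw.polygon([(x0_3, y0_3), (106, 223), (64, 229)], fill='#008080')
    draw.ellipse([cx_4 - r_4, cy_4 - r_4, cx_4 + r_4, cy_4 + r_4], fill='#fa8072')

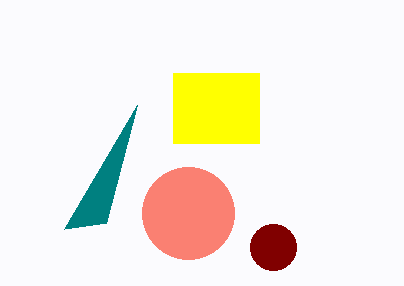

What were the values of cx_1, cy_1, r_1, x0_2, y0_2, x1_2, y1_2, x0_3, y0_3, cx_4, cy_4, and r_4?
cx_1 = 273
cy_1 = 247
r_1 = 23
x0_2 = 173
y0_2 = 73
x1_2 = 259
y1_2 = 143
x0_3 = 137
y0_3 = 105
cx_4 = 188
cy_4 = 213
r_4 = 46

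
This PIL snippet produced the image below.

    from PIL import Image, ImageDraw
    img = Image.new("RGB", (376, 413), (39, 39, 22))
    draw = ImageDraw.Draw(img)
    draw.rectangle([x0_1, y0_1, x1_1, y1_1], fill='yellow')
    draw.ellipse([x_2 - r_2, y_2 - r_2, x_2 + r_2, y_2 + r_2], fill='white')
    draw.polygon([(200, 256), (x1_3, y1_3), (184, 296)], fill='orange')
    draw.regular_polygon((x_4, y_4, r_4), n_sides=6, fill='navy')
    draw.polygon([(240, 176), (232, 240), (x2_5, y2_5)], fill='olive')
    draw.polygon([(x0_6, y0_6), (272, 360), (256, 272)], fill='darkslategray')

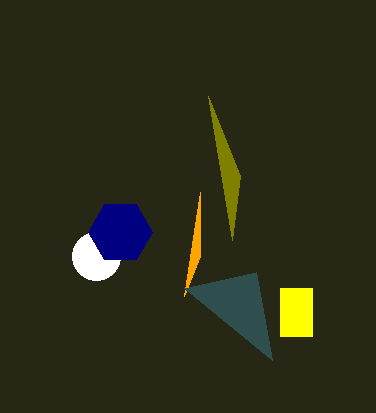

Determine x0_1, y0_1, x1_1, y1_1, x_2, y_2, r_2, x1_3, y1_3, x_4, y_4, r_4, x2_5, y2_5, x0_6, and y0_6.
x0_1 = 280; y0_1 = 288; x1_1 = 312; y1_1 = 336; x_2 = 96; y_2 = 256; r_2 = 24; x1_3 = 200; y1_3 = 192; x_4 = 120; y_4 = 232; r_4 = 32; x2_5 = 208; y2_5 = 96; x0_6 = 184; y0_6 = 288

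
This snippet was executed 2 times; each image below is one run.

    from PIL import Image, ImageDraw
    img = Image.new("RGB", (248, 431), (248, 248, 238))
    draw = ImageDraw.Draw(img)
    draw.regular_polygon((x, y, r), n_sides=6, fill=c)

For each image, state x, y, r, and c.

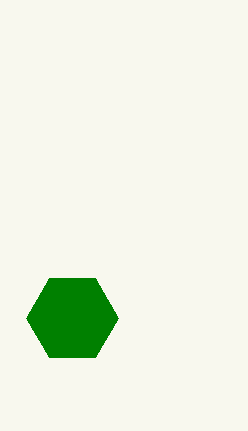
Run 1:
x = 72, y = 318, r = 46, c = 'green'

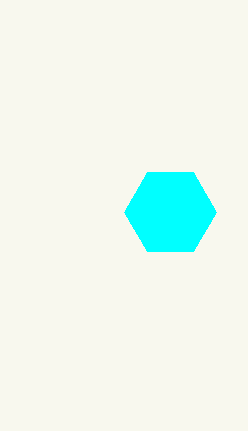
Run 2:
x = 170, y = 212, r = 46, c = 'cyan'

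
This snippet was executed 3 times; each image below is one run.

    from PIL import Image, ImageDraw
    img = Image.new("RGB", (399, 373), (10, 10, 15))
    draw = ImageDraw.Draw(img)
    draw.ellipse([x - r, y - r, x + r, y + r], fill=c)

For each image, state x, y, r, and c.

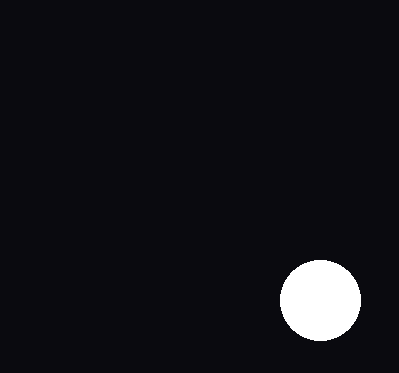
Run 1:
x = 320, y = 300, r = 40, c = 'white'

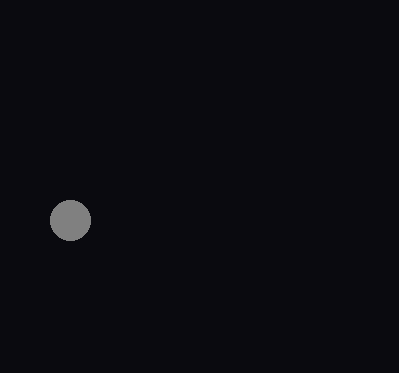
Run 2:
x = 70; y = 220; r = 20; c = 'gray'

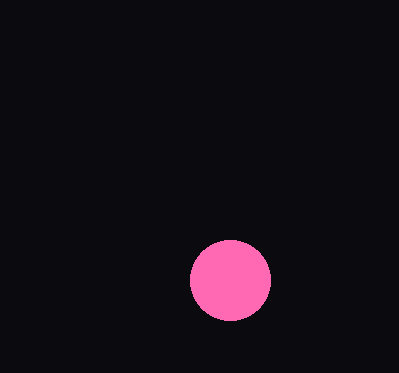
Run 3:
x = 230; y = 280; r = 40; c = 'hotpink'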